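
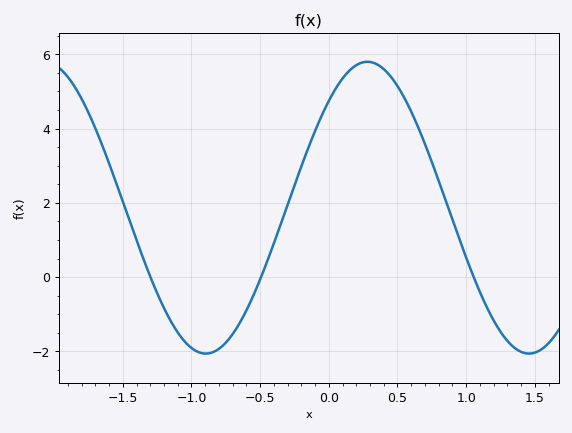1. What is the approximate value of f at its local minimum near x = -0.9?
-2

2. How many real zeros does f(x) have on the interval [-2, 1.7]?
3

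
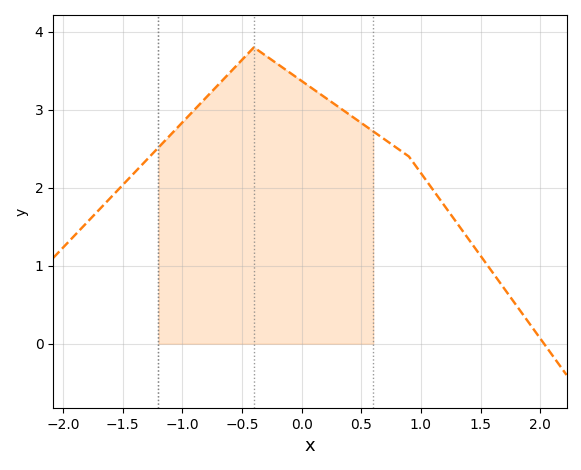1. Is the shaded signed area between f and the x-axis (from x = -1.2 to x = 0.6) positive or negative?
positive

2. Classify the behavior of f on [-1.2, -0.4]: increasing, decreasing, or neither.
increasing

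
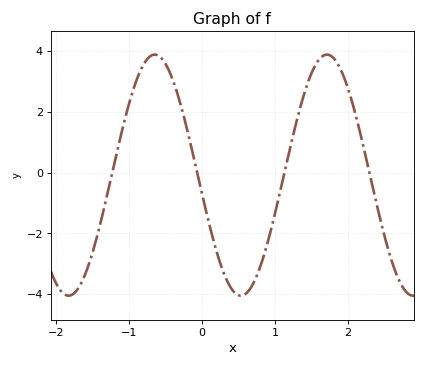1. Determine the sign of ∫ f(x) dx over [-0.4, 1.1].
negative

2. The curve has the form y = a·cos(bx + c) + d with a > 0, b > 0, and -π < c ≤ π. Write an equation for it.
y = 3.97cos(2.7x + 1.7) - 0.08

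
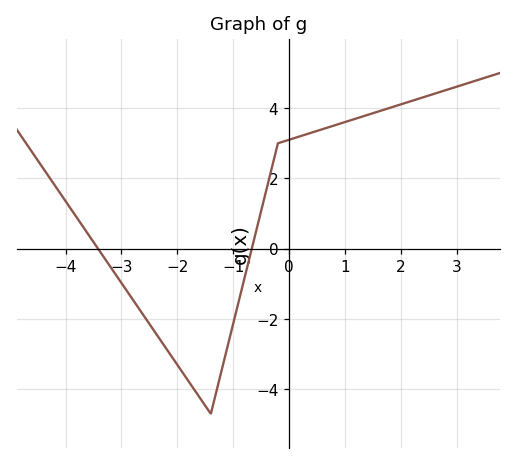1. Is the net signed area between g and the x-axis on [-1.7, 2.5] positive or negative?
positive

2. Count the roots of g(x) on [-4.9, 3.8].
2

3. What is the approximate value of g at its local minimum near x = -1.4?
-4.6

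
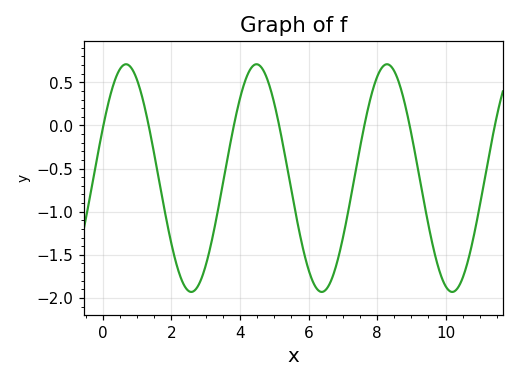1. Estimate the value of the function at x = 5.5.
-0.755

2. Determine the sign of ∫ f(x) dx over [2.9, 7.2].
negative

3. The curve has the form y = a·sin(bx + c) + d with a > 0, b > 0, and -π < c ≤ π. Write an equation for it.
y = 1.32sin(1.65x + 0.46) - 0.61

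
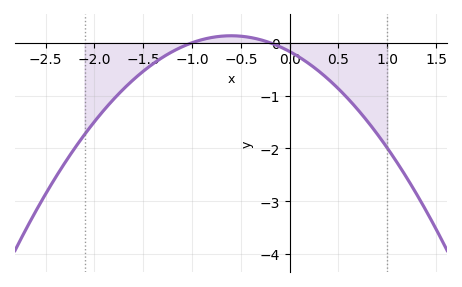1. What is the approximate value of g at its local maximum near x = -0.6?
0.1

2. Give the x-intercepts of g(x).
-1, -0.2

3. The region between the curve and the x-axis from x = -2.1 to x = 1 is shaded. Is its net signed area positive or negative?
negative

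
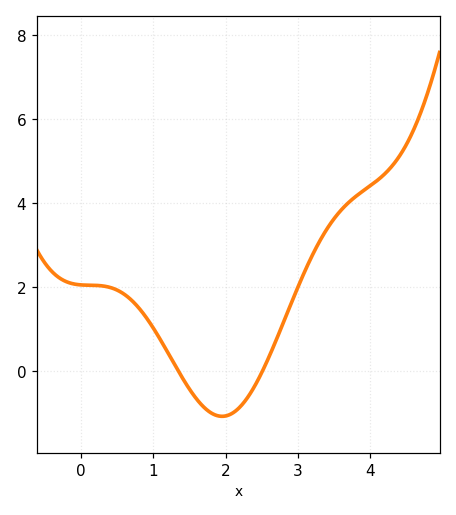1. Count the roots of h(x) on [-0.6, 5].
2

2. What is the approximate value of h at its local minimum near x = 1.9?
-1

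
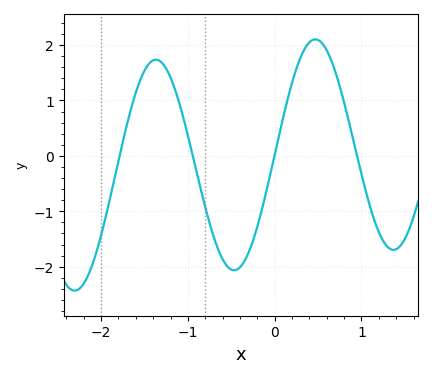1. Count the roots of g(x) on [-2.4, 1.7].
4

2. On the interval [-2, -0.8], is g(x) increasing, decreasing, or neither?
neither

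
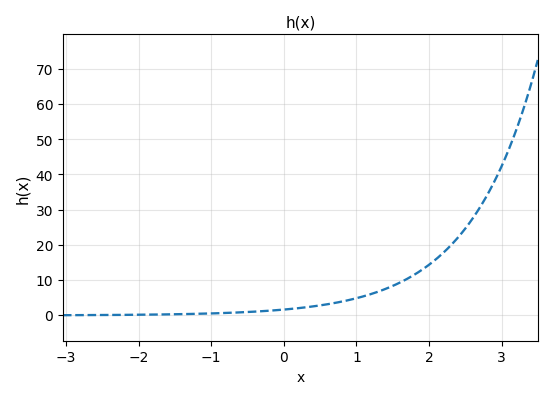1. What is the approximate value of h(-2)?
0.071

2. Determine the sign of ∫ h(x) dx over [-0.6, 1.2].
positive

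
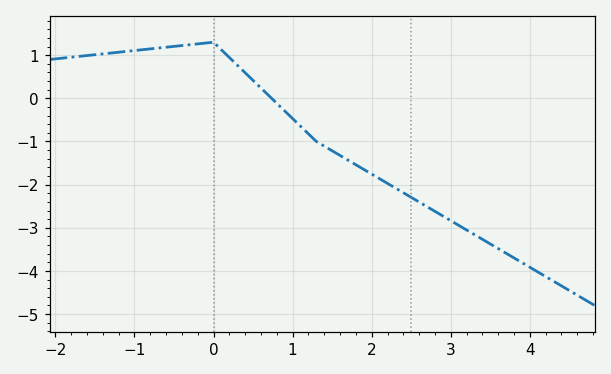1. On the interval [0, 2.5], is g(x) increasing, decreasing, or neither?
decreasing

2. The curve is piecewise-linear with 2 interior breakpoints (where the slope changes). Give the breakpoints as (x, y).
(0, 1.3); (1.3, -1)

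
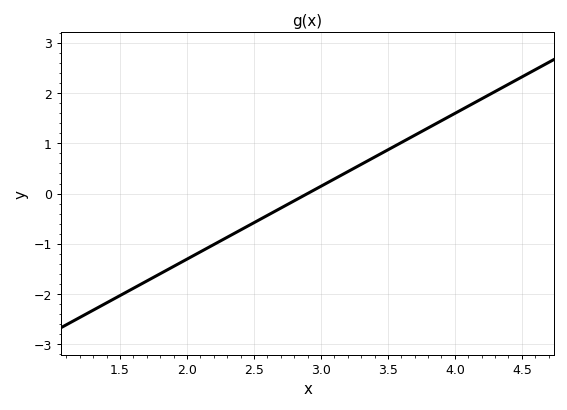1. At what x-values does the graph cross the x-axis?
2.9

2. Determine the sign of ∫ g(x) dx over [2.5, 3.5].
positive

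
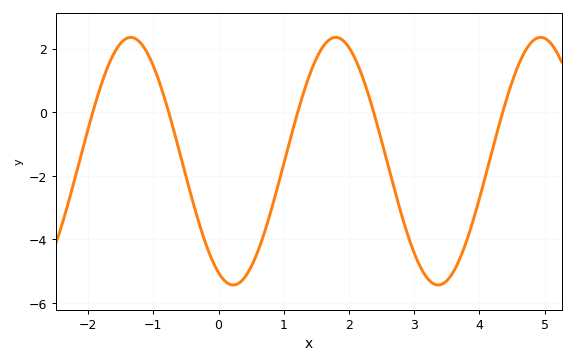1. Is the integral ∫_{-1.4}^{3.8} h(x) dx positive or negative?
negative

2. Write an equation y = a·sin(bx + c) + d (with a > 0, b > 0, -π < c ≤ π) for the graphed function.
y = 3.89sin(2x - 2.02) - 1.54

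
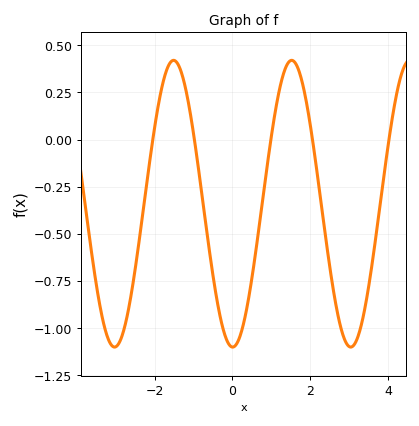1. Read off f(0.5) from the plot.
-0.74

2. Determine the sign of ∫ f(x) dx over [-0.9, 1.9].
negative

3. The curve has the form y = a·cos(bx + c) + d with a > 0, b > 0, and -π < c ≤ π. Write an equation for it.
y = 0.76cos(2.1x + 3.1) - 0.34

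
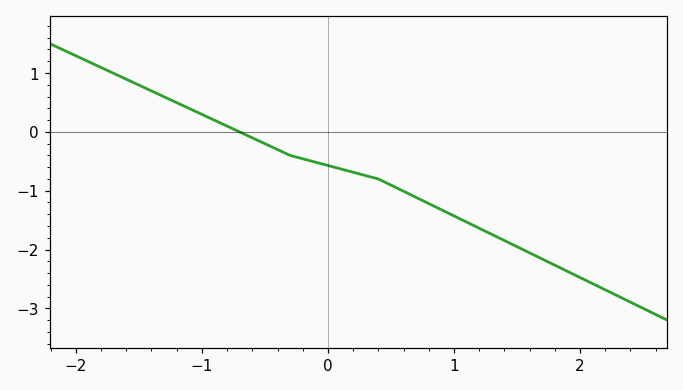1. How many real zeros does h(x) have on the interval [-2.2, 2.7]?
1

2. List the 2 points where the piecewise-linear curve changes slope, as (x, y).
(-0.3, -0.4); (0.4, -0.8)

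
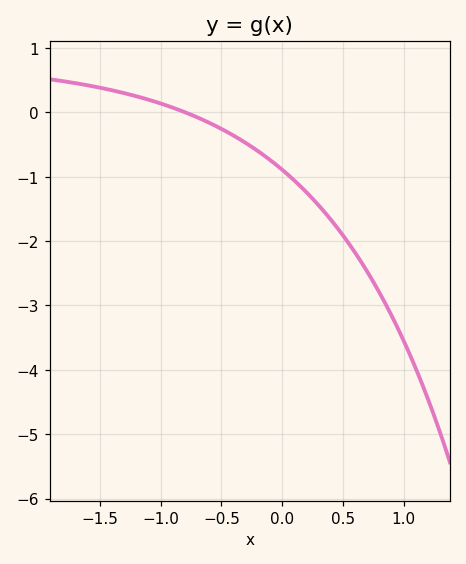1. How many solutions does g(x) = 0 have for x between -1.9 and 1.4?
1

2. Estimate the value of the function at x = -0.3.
-0.473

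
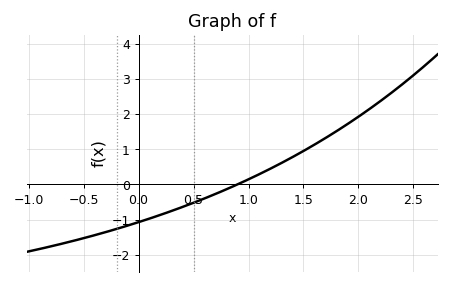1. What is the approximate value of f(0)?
-1.1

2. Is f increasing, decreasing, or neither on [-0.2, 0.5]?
increasing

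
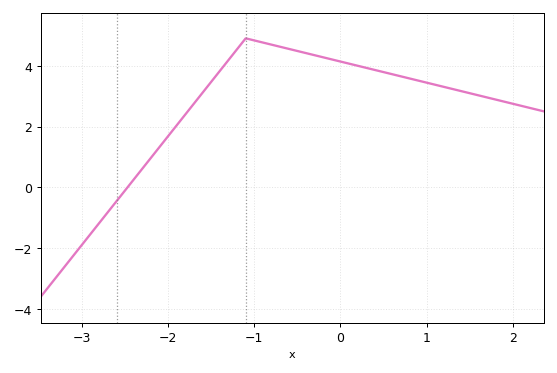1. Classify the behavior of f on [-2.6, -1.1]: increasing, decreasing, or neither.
increasing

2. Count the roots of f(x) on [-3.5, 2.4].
1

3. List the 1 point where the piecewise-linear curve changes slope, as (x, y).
(-1.1, 4.9)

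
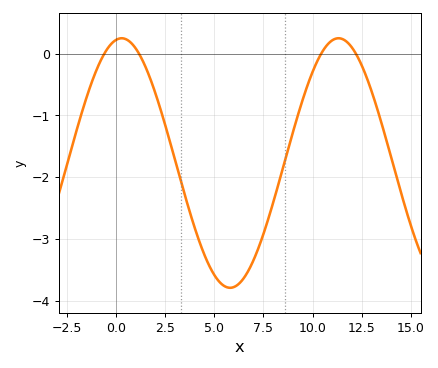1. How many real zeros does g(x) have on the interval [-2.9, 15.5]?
4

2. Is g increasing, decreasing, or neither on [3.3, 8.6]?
neither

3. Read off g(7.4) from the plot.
-3.02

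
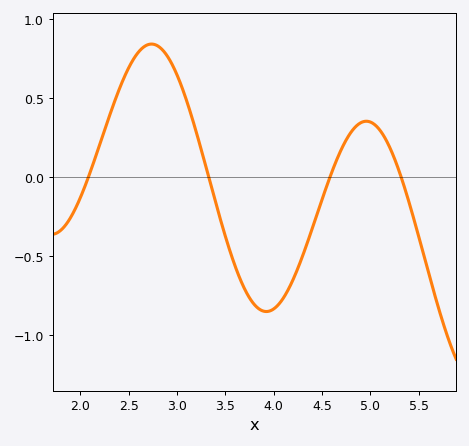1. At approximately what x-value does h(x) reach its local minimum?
3.9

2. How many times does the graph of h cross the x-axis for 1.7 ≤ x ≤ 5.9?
4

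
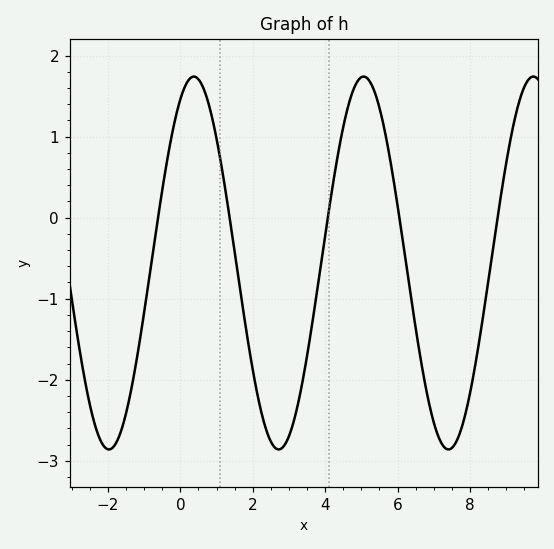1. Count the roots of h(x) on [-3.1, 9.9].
5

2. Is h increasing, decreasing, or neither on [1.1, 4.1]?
neither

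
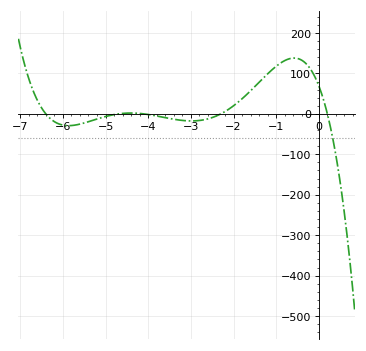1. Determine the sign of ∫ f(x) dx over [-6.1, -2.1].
negative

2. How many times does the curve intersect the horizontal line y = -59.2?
1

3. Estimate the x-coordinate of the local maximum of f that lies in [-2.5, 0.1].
-0.58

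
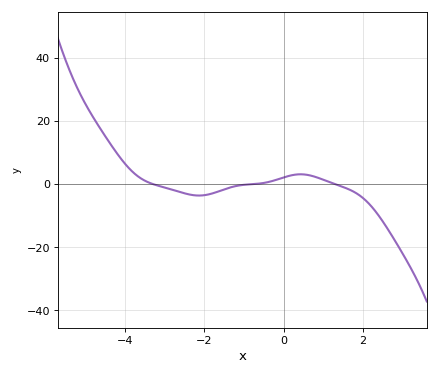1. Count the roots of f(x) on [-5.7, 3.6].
3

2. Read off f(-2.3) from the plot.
-3.48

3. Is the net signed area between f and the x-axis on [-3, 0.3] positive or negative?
negative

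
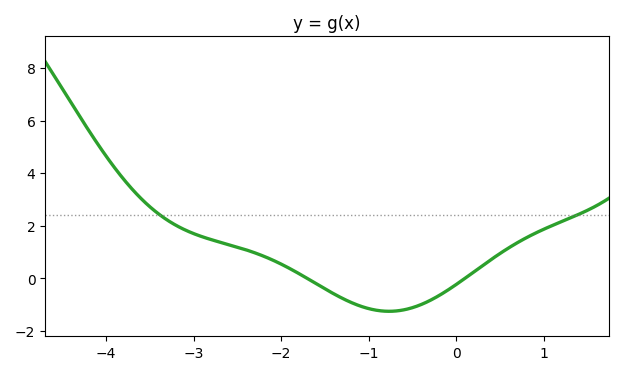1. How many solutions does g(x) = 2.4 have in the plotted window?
2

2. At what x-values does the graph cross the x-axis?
-1.71, 0.1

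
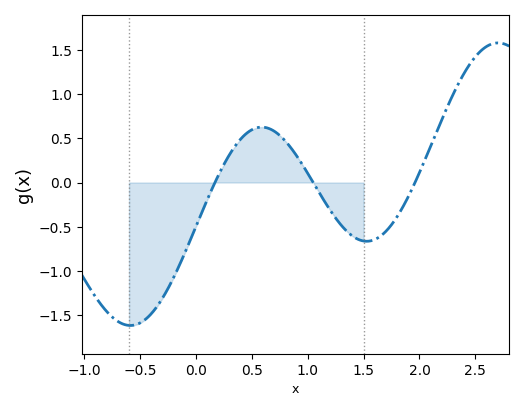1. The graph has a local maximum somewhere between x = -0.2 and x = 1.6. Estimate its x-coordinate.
0.6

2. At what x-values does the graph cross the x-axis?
0.2, 1, 2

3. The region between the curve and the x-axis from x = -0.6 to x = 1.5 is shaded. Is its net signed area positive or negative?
negative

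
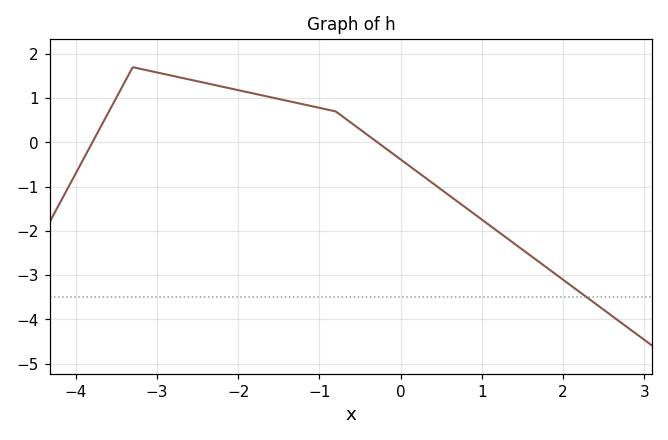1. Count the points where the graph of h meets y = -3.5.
1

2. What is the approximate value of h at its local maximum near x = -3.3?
1.7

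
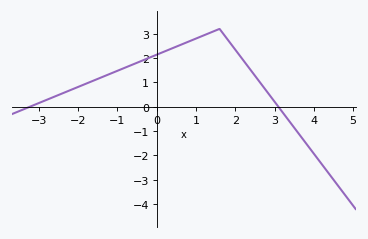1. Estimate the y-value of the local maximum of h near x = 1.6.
3.2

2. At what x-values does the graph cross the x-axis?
-3.2, 3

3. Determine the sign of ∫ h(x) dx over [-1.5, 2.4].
positive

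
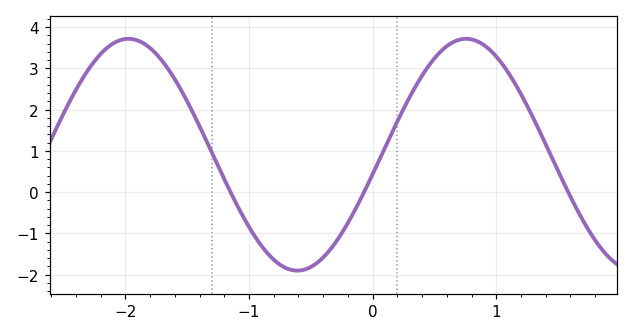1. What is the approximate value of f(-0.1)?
-0.182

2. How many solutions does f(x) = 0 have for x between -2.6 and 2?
3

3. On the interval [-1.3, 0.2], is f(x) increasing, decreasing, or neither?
neither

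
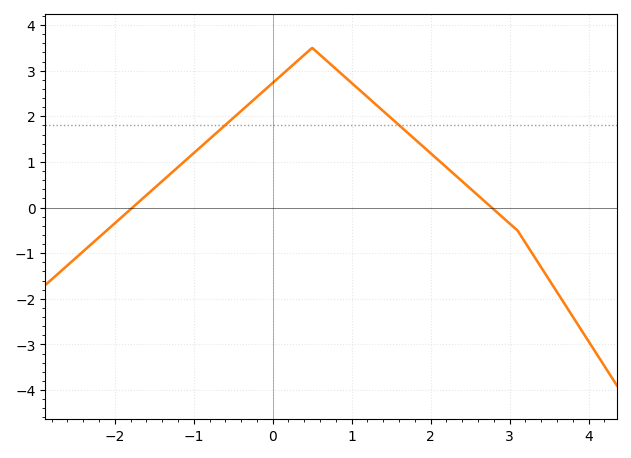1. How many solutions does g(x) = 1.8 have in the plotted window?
2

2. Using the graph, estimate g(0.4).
3.3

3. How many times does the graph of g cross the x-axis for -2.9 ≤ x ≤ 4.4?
2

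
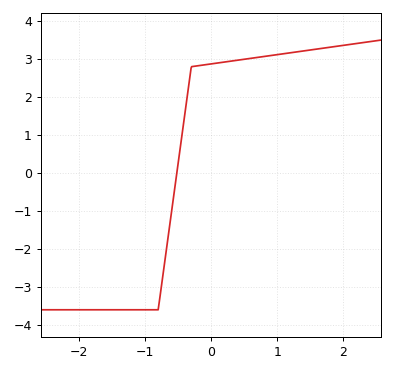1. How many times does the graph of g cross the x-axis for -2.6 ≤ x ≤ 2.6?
1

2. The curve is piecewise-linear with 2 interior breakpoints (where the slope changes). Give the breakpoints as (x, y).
(-0.8, -3.6); (-0.3, 2.8)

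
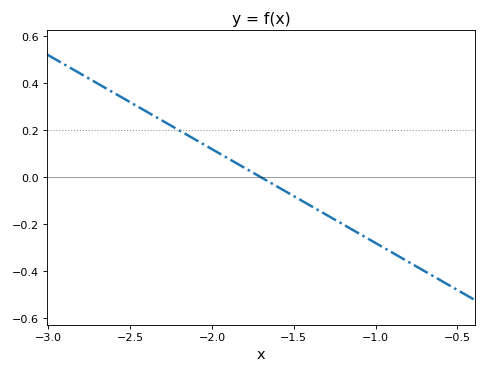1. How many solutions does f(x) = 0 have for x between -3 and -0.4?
1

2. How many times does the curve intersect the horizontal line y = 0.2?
1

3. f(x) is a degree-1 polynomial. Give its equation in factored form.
y = -0.4(x + 1.7)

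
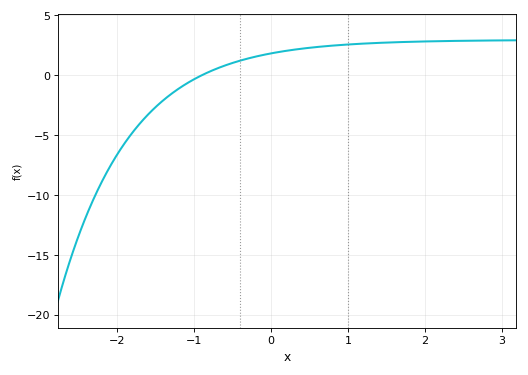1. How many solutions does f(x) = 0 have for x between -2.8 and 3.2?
1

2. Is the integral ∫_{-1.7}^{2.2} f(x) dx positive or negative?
positive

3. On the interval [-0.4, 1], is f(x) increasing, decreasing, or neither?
increasing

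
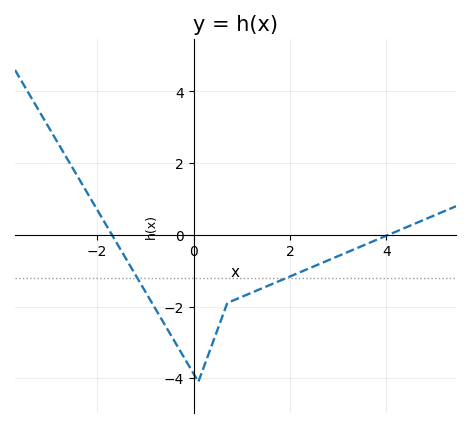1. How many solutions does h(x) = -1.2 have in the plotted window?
2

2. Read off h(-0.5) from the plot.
-2.8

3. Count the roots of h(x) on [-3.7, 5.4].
2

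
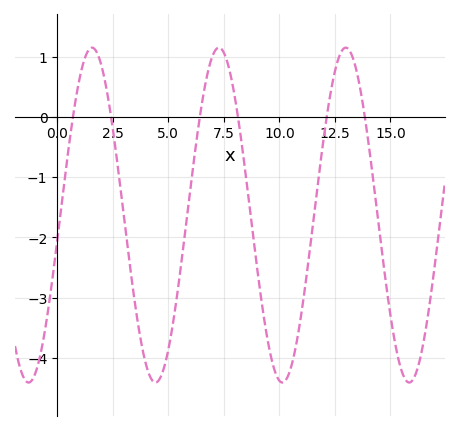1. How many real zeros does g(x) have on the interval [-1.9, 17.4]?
6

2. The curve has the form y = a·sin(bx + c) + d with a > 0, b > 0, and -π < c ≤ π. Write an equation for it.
y = 2.78sin(1.1x - 0.152) - 1.63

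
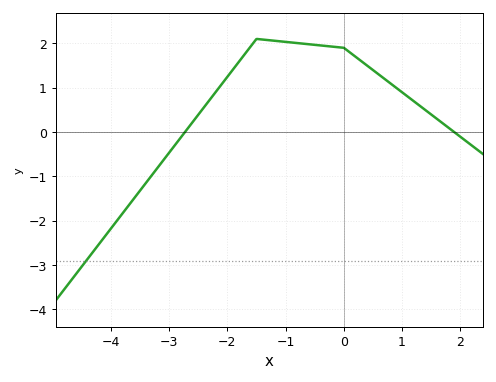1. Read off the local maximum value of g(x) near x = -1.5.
2.1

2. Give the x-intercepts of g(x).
-2.7, 1.9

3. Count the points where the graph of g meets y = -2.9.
1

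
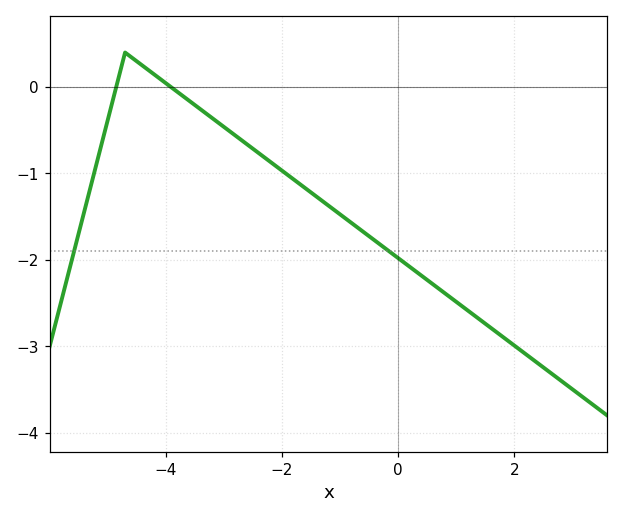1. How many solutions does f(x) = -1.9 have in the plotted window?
2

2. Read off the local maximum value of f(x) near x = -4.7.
0.399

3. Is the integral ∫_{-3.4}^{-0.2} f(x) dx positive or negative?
negative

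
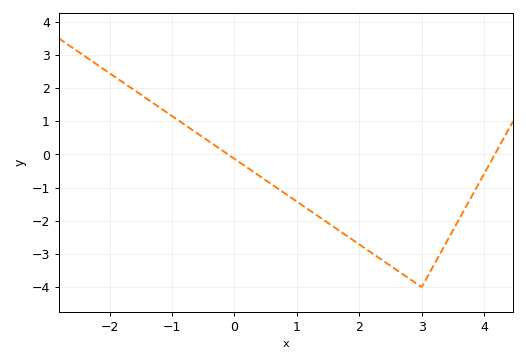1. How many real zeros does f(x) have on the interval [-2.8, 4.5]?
2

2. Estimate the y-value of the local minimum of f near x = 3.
-4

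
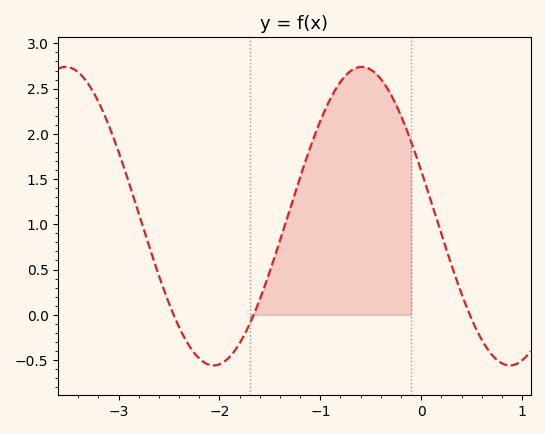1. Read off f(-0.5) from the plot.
2.71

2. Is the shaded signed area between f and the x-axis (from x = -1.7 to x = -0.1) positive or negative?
positive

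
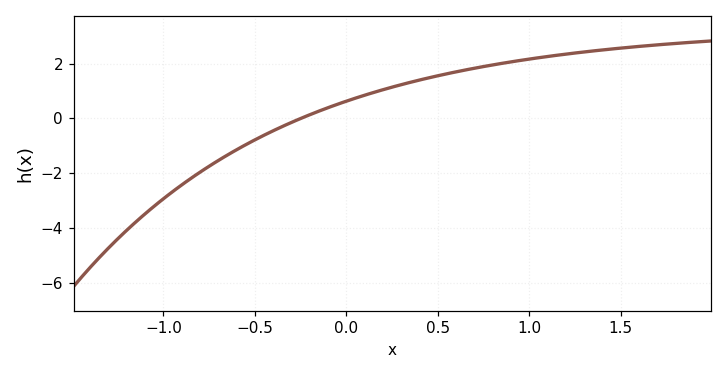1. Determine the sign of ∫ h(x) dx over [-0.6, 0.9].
positive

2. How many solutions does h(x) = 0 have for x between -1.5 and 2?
1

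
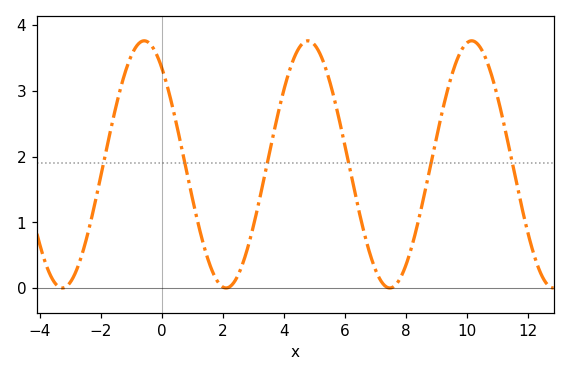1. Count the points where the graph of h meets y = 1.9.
6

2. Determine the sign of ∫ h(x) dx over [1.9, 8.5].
positive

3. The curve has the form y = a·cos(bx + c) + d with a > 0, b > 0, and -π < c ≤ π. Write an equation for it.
y = 1.88cos(1.17x + 0.672) + 1.88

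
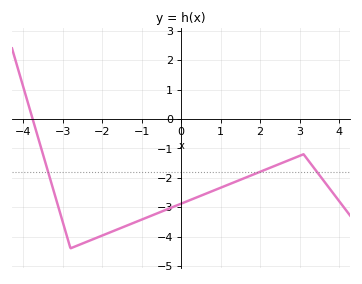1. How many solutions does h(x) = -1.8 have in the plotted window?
3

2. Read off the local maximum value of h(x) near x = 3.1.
-1.2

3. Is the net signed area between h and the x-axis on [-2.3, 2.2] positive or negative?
negative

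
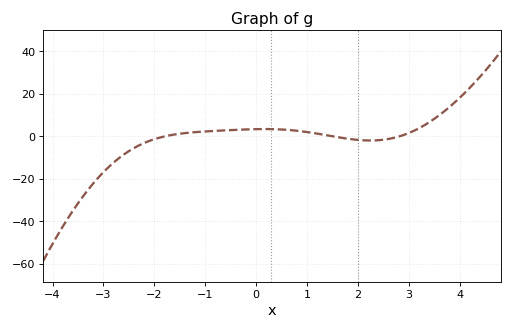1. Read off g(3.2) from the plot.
3.82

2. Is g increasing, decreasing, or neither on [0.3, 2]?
decreasing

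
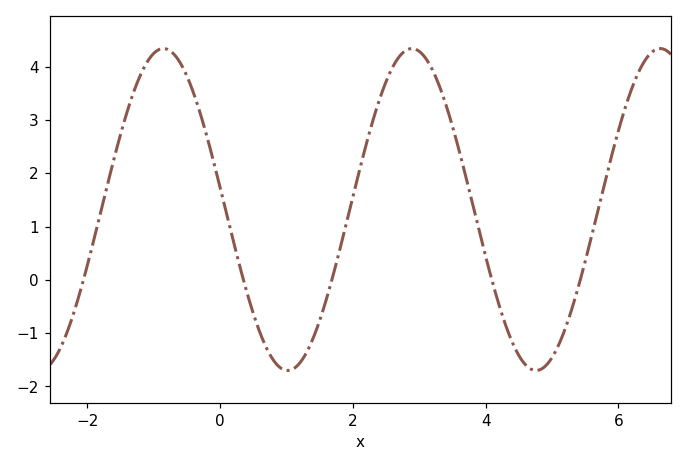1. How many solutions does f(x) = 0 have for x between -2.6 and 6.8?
5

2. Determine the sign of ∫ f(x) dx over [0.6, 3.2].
positive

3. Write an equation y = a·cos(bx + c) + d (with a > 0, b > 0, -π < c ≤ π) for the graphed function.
y = 3.02cos(1.68x + 1.43) + 1.32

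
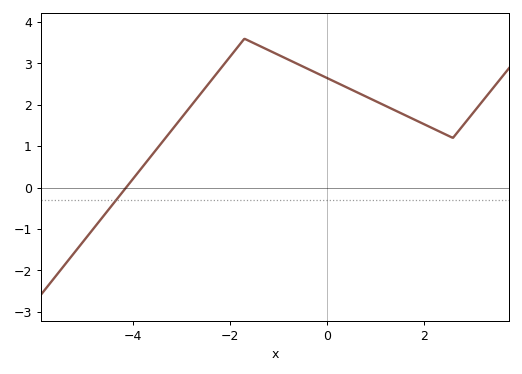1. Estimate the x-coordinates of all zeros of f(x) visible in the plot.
-4.14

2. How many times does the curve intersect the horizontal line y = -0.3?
1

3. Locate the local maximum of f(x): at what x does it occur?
-1.7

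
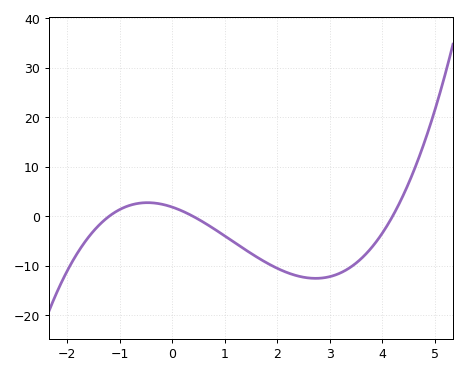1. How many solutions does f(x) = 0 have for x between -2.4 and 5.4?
3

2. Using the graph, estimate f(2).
-10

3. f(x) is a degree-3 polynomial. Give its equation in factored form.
y = 0.93(x + 1.2)(x - 0.4)(x - 4.2)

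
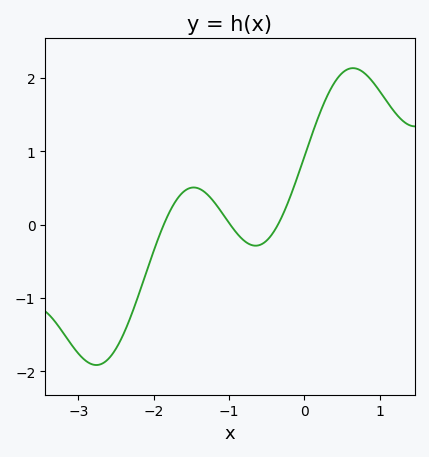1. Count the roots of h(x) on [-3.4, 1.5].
3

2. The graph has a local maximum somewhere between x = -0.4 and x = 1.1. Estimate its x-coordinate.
0.6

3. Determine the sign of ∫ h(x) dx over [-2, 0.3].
positive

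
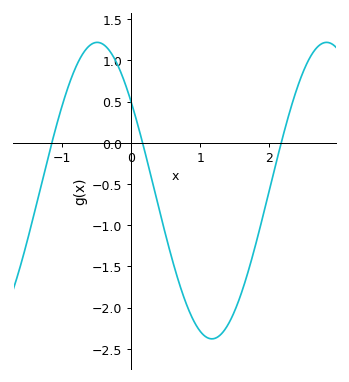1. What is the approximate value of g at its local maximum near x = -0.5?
1.22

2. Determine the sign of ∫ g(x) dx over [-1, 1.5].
negative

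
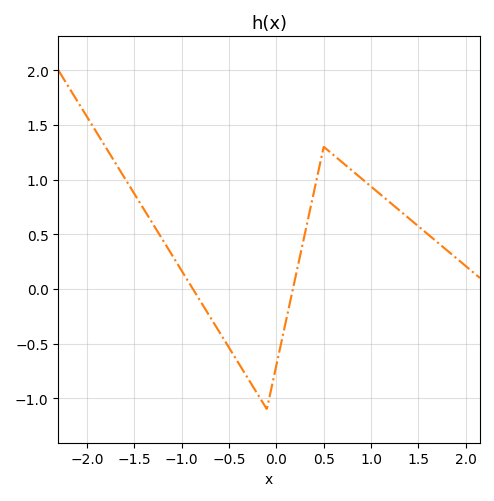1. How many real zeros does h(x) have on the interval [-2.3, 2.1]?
2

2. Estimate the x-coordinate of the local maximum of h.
0.5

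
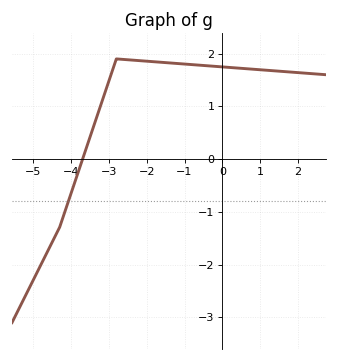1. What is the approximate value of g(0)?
1.7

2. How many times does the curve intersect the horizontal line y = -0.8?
1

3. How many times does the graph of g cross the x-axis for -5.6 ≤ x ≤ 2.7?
1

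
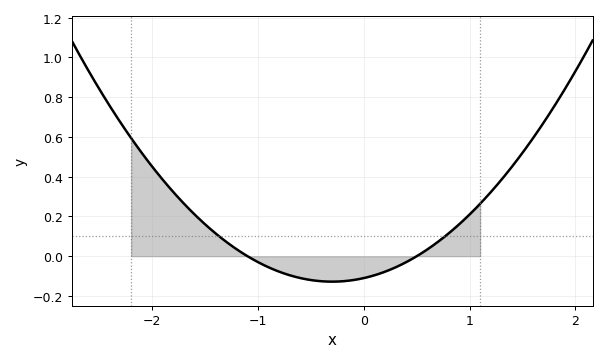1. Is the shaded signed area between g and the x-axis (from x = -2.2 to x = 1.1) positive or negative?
positive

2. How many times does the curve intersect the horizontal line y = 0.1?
2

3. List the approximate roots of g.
-1.1, 0.5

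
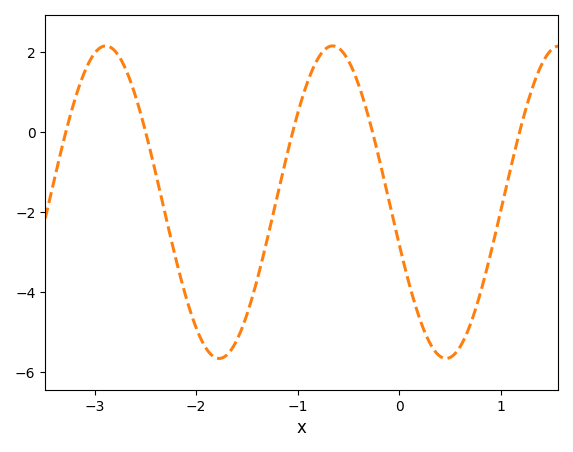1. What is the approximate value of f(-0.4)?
1.2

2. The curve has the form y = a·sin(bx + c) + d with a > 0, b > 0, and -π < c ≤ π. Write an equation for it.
y = 3.91sin(2.8x - 2.9) - 1.76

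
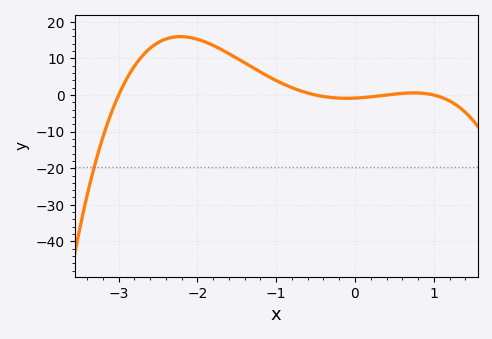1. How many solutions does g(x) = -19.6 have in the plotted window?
1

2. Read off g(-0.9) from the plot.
3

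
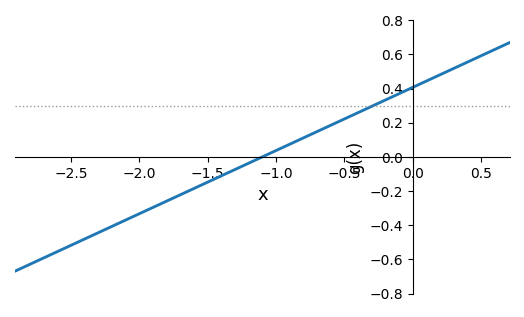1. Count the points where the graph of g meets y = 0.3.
1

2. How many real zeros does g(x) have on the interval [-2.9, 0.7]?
1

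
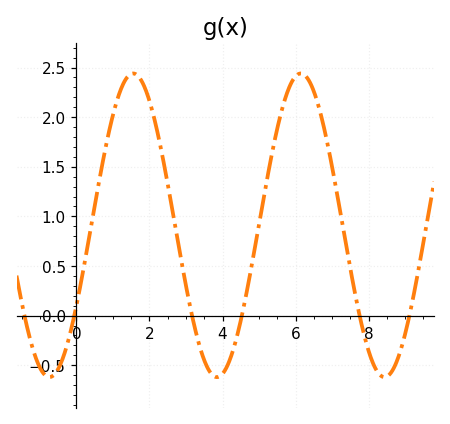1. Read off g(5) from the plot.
0.9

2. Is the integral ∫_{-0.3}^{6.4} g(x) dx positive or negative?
positive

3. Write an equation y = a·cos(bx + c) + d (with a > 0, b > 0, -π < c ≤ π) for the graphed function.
y = 1.53cos(1.4x - 2.1) + 0.91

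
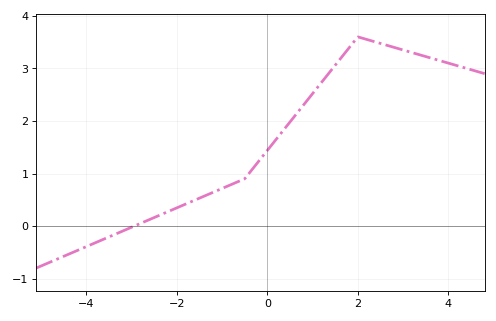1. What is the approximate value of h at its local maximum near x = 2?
3.6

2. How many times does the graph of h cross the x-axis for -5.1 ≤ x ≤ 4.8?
1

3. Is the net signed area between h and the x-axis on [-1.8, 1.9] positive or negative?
positive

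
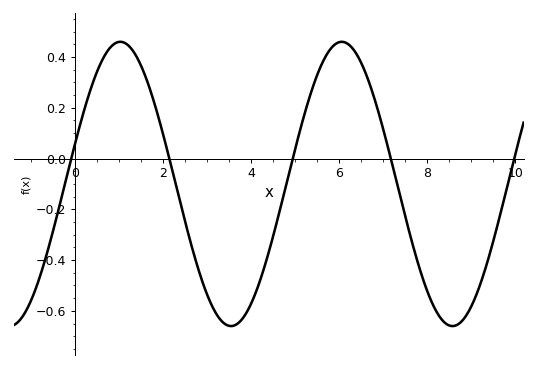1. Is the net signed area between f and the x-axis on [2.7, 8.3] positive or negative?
negative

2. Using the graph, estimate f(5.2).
0.16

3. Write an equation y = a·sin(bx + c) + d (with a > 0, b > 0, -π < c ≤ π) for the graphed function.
y = 0.56sin(1.2x + 0.28) - 0.1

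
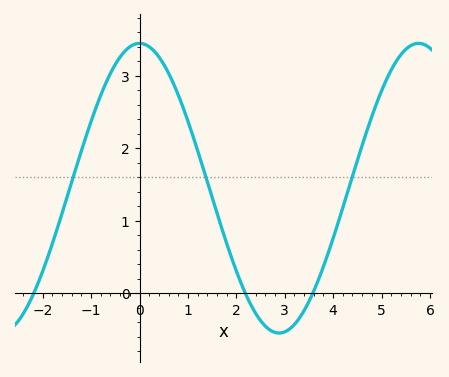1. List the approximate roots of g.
-2.18, 2.19, 3.58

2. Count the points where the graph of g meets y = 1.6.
3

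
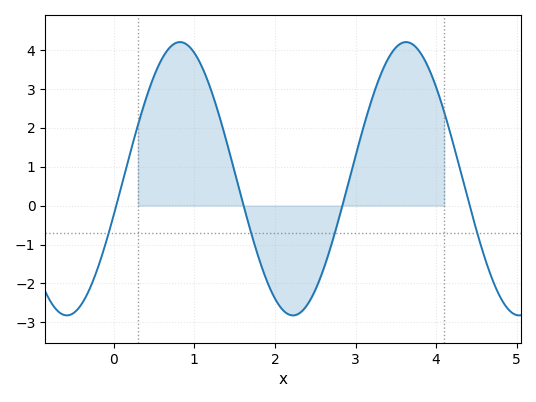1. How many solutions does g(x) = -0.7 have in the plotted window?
4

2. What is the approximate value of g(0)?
-0.246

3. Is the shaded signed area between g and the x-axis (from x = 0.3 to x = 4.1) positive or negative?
positive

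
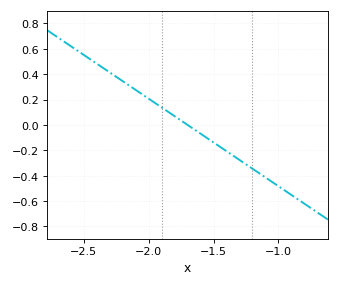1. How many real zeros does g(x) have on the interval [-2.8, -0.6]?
1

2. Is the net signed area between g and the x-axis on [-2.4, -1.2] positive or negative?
positive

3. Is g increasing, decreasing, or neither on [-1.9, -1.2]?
decreasing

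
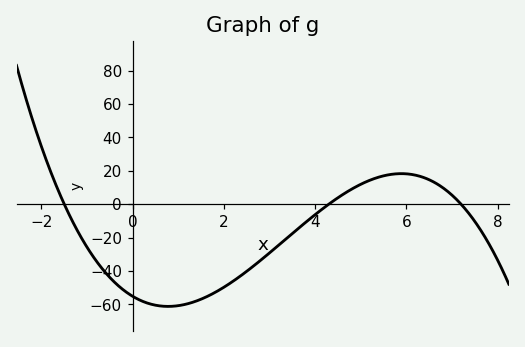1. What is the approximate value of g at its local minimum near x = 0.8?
-61.3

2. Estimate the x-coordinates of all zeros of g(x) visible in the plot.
-1.5, 4.3, 7.2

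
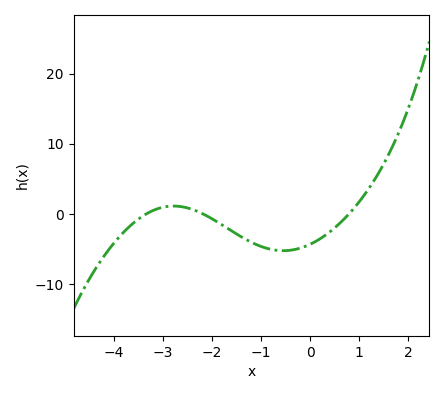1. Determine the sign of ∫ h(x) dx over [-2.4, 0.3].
negative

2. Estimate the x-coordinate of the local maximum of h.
-2.78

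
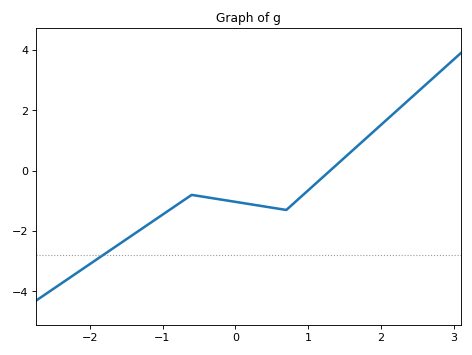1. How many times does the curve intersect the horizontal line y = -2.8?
1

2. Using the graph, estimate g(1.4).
0.219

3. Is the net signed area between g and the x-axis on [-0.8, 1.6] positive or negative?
negative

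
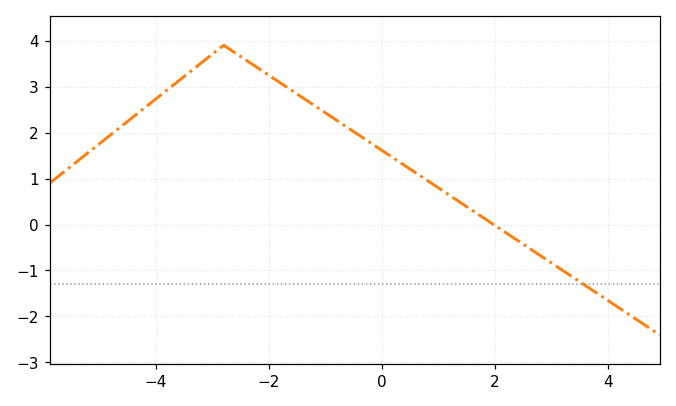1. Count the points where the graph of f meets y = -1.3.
1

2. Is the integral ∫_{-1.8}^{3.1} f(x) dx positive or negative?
positive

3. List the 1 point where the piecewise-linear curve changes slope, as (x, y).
(-2.8, 3.9)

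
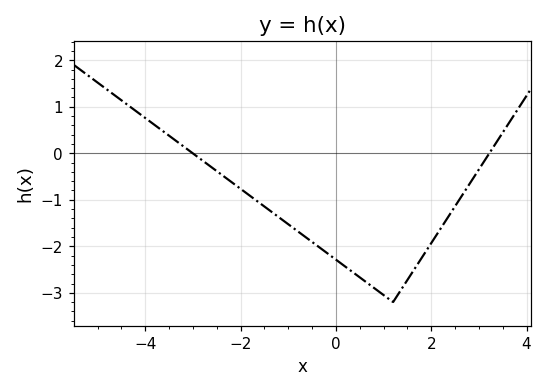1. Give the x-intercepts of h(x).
-3, 3.22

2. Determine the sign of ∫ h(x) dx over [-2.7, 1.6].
negative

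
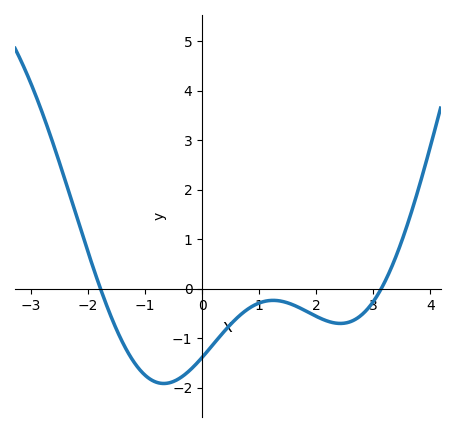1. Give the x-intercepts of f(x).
-1.8, 3.1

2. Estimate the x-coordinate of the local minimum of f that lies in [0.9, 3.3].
2.4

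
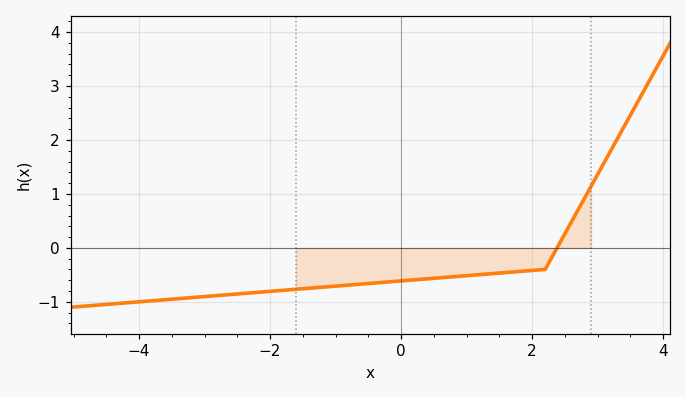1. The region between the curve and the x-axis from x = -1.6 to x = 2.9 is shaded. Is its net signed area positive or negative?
negative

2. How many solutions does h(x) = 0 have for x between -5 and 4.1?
1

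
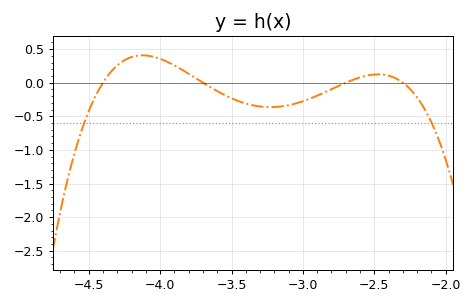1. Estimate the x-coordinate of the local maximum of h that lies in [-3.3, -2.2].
-2.45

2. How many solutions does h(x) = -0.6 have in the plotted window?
2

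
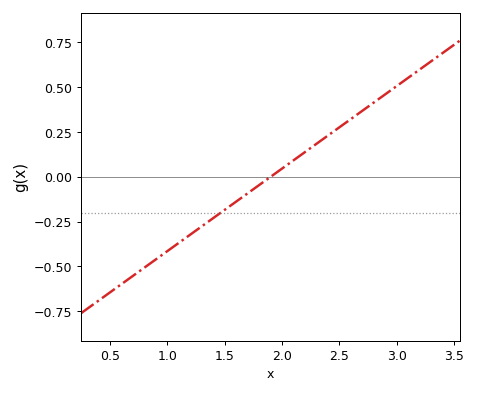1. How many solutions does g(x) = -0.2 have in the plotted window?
1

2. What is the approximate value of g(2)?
0.04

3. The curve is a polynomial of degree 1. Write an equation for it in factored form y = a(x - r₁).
y = 0.46(x - 1.9)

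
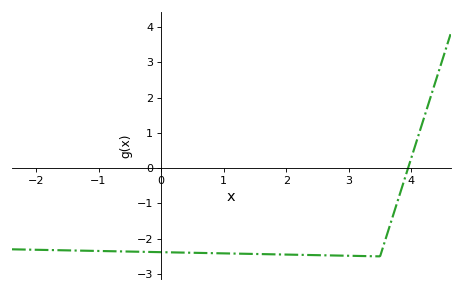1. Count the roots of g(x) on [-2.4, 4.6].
1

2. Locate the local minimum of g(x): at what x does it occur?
3.5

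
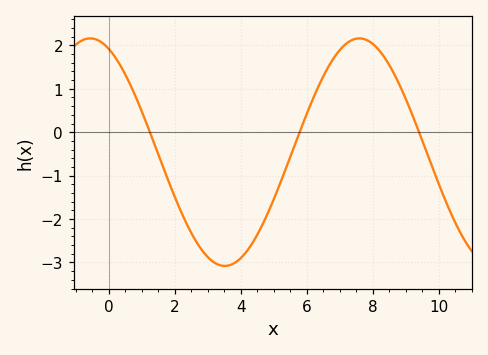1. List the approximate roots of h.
1.2, 5.8, 9.4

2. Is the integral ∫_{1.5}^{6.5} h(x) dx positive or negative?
negative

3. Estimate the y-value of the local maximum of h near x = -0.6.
2.2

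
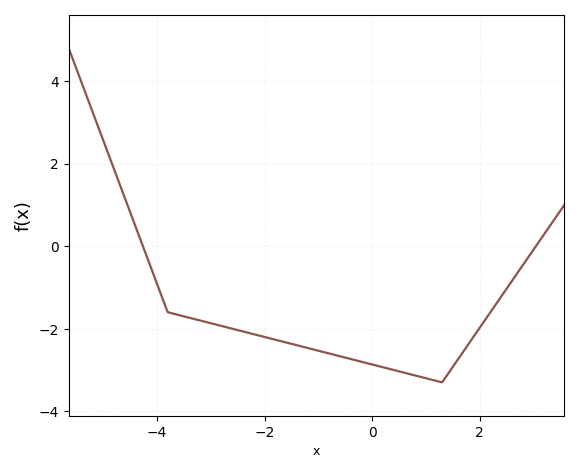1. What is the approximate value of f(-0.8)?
-2.6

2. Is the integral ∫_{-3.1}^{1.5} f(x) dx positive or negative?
negative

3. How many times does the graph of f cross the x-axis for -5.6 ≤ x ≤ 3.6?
2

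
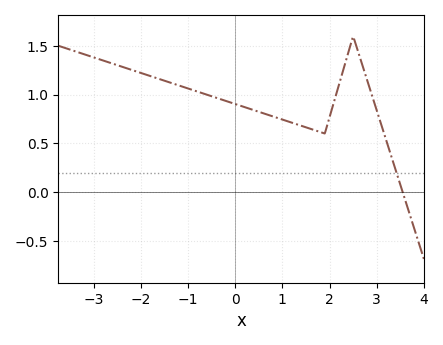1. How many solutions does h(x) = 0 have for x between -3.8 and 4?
1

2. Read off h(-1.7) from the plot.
1.15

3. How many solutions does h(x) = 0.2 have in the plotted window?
1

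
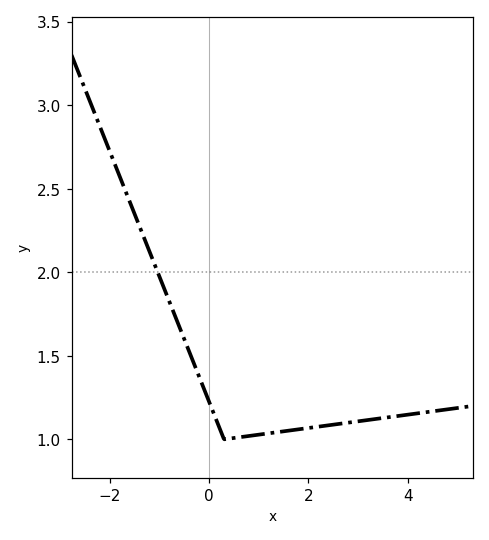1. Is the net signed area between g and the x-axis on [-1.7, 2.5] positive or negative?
positive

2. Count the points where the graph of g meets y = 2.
1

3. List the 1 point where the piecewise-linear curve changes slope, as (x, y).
(0.3, 1)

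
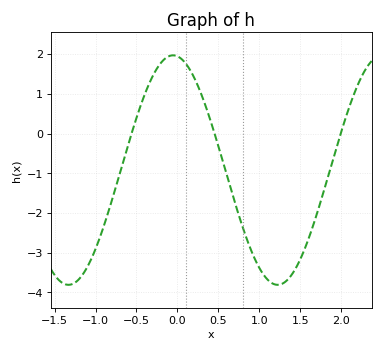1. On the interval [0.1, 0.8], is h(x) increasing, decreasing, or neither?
decreasing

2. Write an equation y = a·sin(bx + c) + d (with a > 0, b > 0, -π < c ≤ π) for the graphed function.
y = 2.89sin(2.46x + 1.7) - 0.92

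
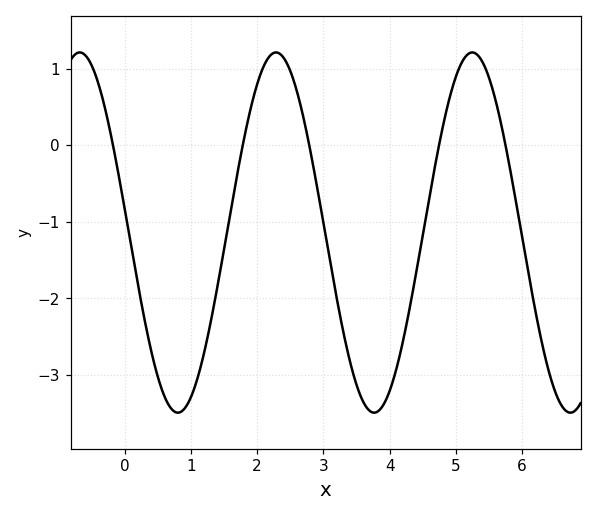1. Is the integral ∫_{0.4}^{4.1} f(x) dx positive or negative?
negative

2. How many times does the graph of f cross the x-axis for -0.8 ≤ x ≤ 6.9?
5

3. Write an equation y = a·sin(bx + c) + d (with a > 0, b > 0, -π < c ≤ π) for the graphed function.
y = 2.35sin(2.12x + 3.01) - 1.14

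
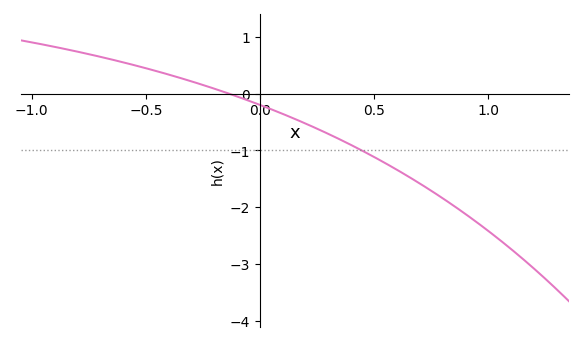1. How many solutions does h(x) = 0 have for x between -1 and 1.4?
1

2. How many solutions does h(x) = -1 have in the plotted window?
1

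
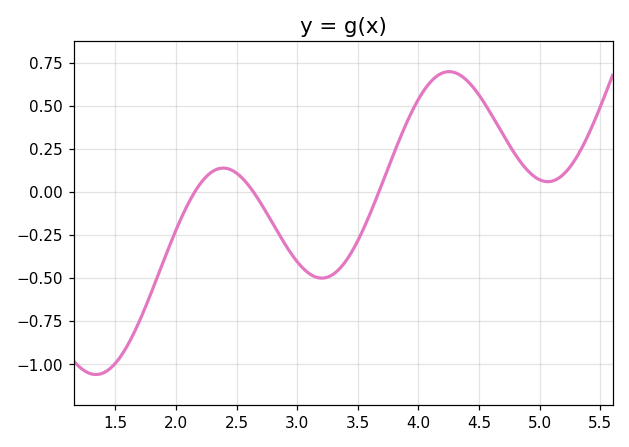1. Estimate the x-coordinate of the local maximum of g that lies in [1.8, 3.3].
2.39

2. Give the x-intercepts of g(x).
2.15, 2.64, 3.67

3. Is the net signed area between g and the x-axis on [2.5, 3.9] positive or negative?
negative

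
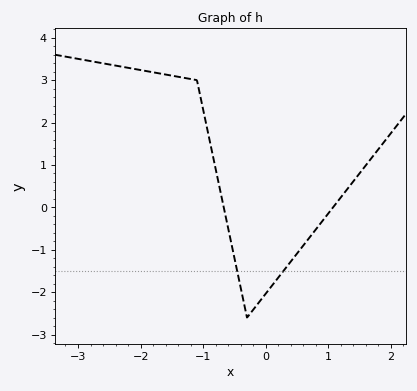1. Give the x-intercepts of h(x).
-0.7, 1.1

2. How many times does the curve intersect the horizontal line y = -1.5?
2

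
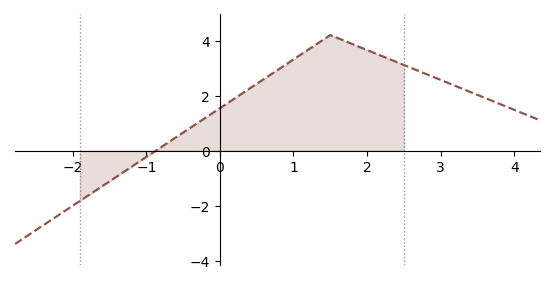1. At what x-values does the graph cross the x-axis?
-0.868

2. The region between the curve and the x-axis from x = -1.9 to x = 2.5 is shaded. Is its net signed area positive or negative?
positive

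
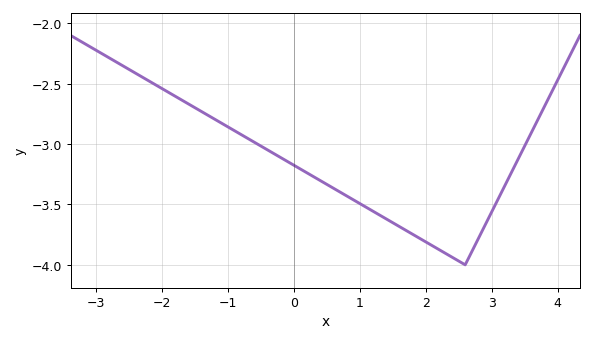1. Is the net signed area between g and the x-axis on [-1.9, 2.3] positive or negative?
negative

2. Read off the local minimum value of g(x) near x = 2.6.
-4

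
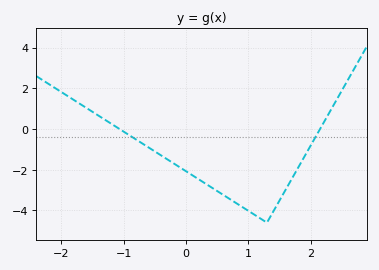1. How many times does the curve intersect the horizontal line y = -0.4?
2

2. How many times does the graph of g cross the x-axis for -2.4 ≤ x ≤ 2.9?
2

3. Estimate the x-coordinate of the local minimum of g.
1.3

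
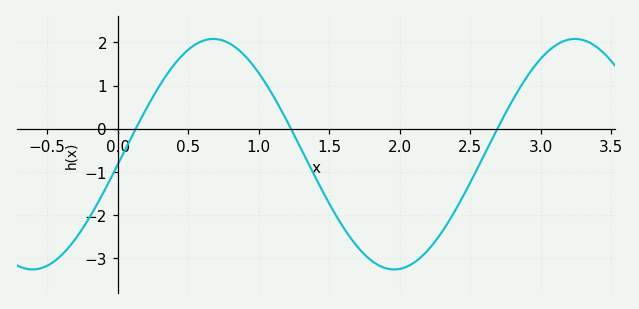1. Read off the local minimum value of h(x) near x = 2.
-3.26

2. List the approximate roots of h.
0.128, 1.23, 2.69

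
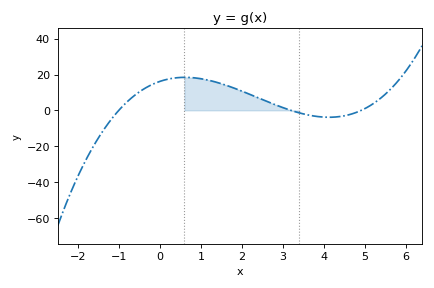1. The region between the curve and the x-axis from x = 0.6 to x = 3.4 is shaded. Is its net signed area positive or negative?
positive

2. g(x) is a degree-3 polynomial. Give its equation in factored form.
y = 1.03(x + 1)(x - 3.2)(x - 4.9)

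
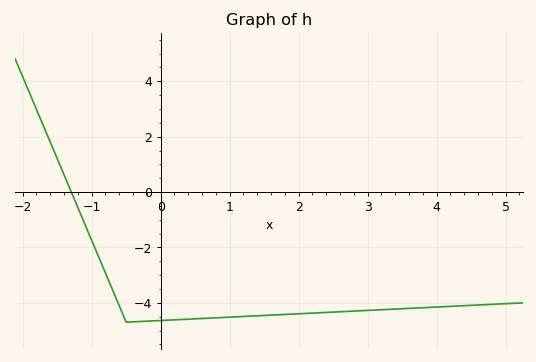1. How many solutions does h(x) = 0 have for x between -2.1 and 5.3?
1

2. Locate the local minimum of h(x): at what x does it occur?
-0.5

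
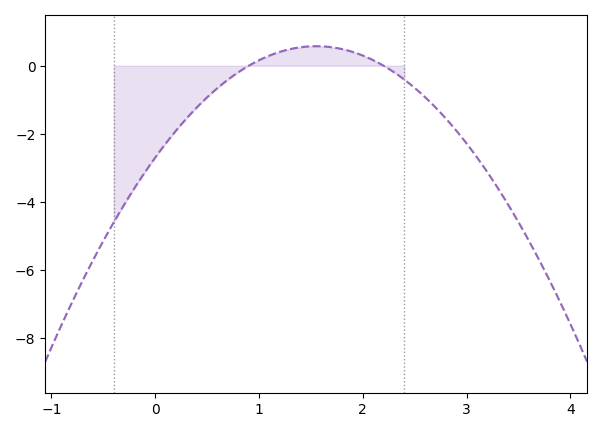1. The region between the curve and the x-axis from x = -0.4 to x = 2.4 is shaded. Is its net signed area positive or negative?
negative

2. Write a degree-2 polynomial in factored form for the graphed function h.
y = -1.36(x - 0.9)(x - 2.2)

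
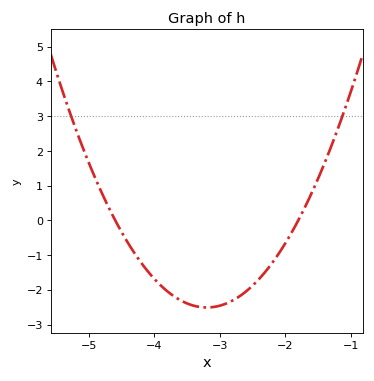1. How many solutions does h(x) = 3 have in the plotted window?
2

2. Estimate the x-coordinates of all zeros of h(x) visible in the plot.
-4.6, -1.8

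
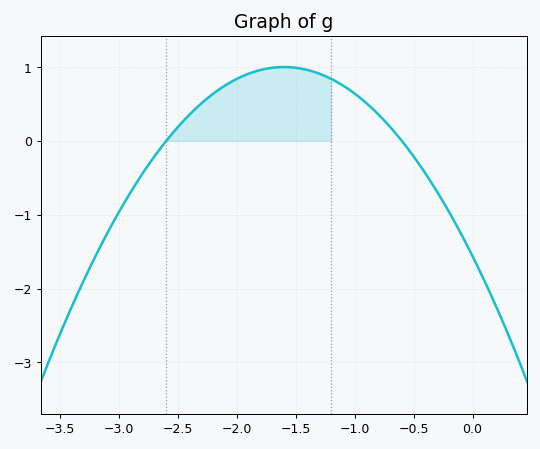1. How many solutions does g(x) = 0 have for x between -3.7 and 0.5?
2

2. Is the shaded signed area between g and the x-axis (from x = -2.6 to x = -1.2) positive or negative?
positive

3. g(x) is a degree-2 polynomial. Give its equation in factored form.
y = -1(x + 2.6)(x + 0.6)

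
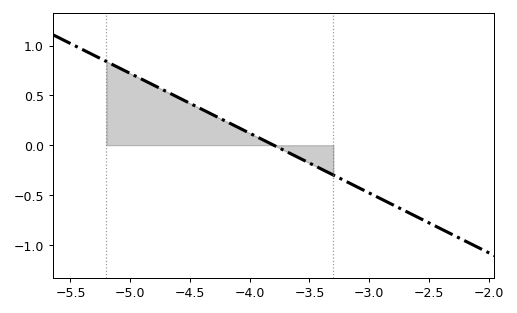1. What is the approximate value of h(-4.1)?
0.18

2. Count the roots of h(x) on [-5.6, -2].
1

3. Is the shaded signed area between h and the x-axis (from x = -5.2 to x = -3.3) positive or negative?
positive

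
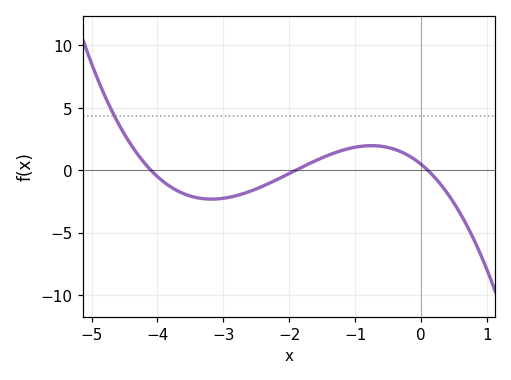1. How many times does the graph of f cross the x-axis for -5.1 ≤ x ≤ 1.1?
3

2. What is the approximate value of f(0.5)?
-2.65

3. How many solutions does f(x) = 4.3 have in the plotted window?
1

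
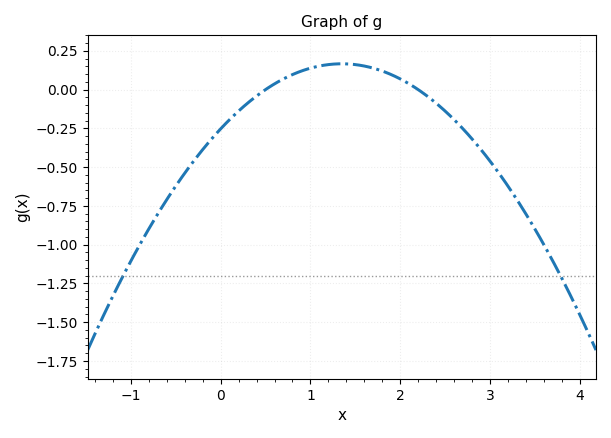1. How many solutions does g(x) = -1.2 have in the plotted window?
2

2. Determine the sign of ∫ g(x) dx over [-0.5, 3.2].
negative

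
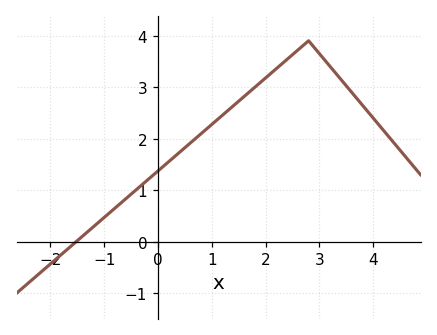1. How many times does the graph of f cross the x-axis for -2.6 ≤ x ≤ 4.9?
1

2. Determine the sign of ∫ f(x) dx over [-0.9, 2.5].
positive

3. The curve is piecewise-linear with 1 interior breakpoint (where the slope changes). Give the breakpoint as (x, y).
(2.8, 3.9)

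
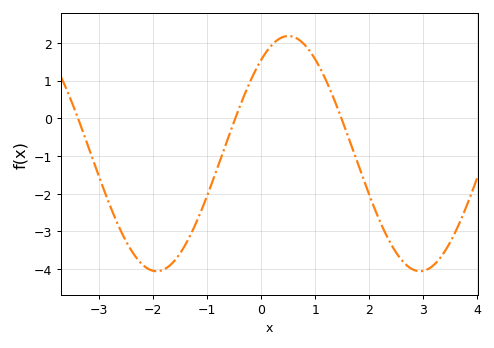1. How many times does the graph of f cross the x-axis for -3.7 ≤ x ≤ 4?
3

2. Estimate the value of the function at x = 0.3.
2.07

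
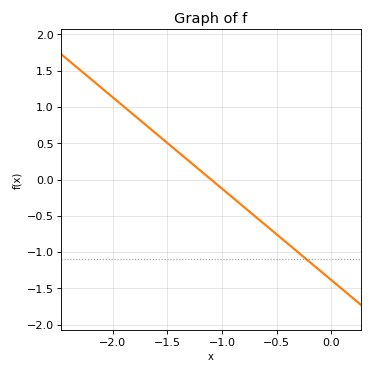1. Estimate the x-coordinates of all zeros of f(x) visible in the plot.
-1.1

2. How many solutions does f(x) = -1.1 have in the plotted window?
1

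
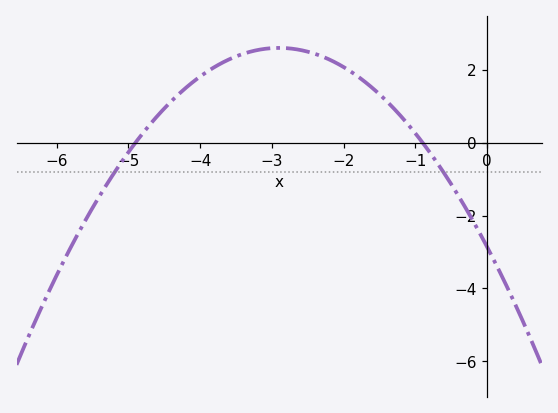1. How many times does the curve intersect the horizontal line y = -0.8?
2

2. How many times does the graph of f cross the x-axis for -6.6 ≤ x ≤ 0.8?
2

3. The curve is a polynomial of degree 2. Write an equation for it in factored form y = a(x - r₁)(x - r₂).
y = -0.65(x + 4.9)(x + 0.9)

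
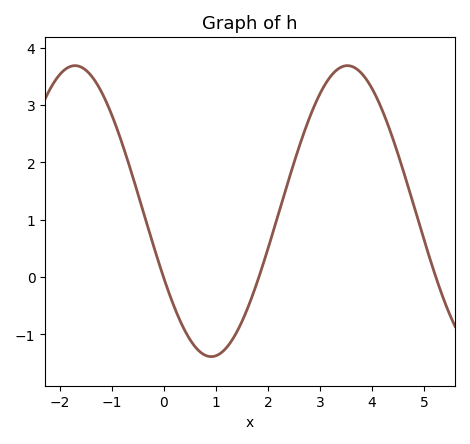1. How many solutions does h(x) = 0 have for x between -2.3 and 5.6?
3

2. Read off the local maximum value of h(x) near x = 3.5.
3.69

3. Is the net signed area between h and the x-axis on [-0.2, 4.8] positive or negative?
positive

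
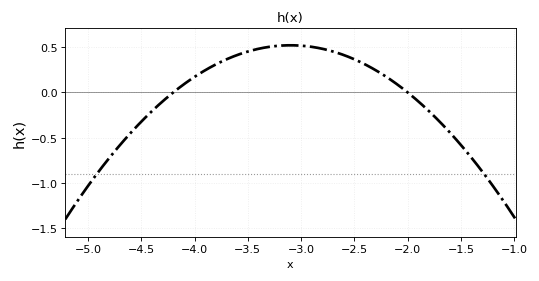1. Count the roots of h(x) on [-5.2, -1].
2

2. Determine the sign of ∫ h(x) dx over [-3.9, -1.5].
positive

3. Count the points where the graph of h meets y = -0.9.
2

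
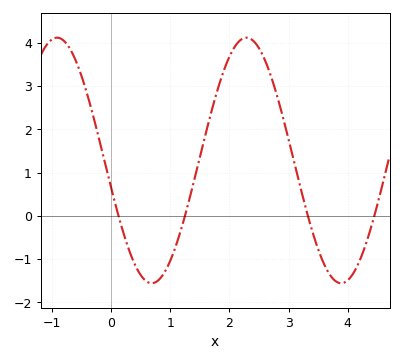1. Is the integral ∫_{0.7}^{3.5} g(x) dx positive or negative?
positive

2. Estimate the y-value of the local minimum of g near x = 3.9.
-1.56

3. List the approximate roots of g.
0.121, 1.25, 3.33, 4.45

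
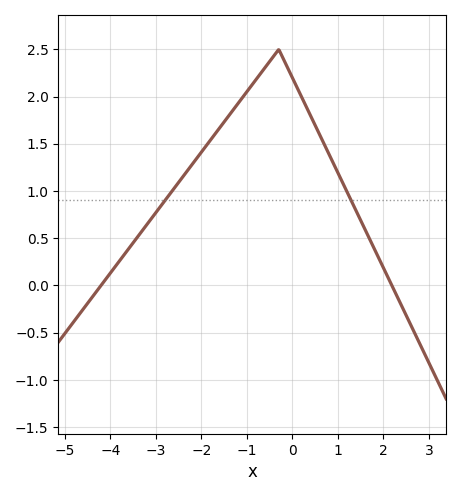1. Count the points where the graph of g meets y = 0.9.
2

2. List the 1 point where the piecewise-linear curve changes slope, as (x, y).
(-0.3, 2.5)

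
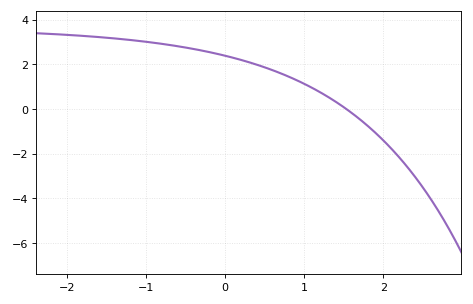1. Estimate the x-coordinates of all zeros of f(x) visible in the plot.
1.5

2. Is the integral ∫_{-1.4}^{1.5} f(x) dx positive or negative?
positive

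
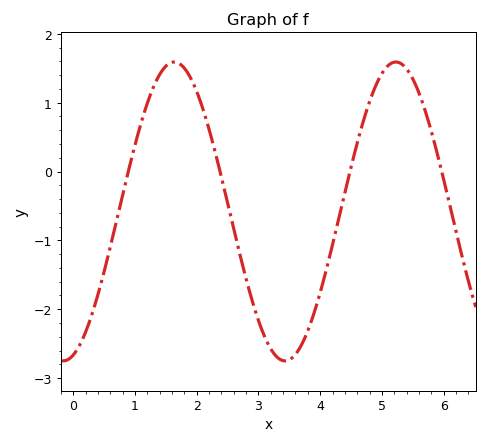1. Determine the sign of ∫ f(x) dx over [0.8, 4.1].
negative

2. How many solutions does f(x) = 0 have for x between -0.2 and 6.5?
4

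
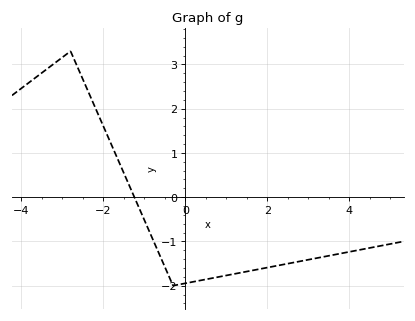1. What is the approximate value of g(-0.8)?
-0.9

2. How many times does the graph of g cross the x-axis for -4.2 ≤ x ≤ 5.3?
1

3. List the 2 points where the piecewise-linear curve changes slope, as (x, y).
(-2.8, 3.3); (-0.3, -2)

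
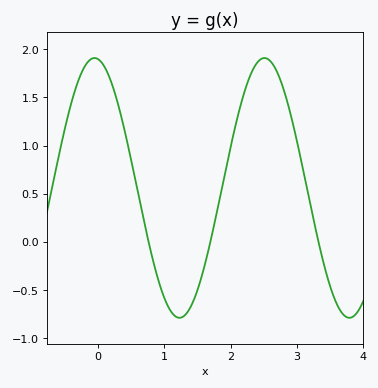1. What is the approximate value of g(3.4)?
-0.2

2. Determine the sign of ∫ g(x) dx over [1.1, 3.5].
positive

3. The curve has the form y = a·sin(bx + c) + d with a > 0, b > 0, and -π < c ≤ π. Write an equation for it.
y = 1.35sin(2.5x + 1.7) + 0.56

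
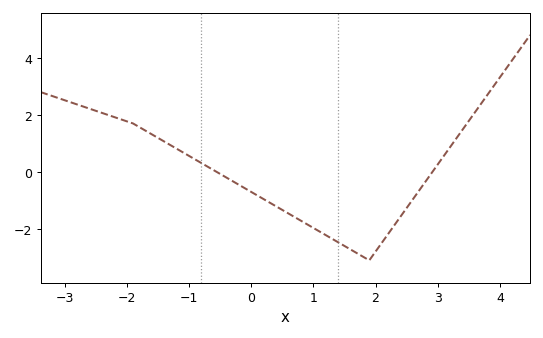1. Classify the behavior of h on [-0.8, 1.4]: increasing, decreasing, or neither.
decreasing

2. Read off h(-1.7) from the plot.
1.4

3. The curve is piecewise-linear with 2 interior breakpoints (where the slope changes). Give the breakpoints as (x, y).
(-1.9, 1.7); (1.9, -3.1)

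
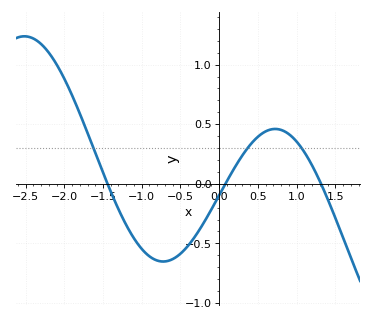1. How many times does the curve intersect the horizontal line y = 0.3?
3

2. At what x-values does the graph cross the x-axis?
-1.4, 0.1, 1.3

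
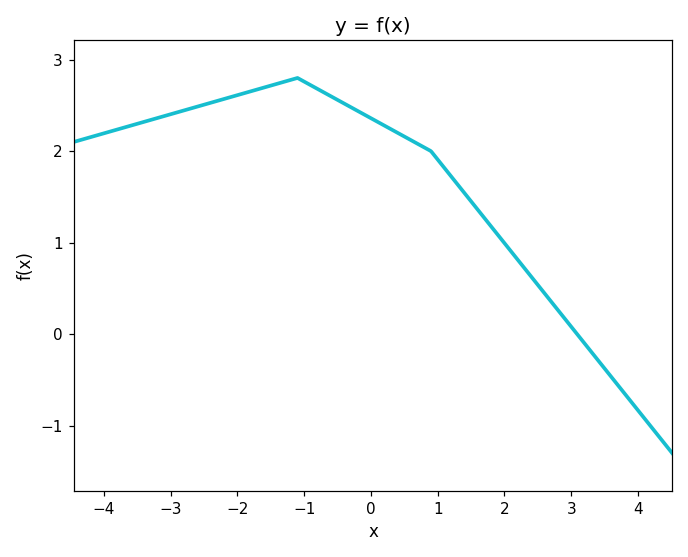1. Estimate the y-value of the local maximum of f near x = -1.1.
2.8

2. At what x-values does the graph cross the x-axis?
3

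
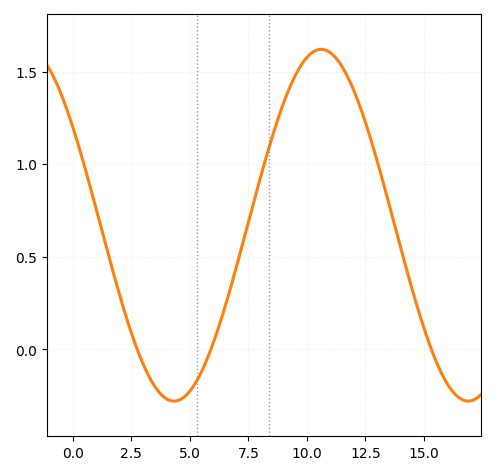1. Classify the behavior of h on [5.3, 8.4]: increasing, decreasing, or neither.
increasing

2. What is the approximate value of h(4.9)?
-0.25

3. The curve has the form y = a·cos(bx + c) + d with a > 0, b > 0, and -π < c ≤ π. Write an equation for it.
y = 0.95cos(0.5x + 0.98) + 0.67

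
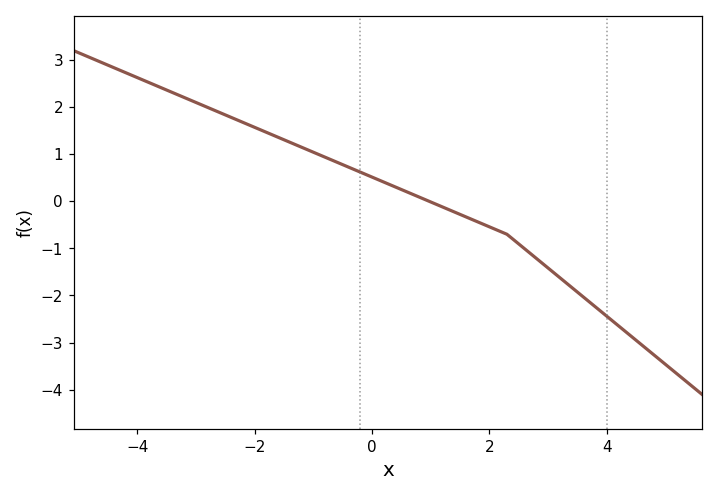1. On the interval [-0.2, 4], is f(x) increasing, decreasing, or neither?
decreasing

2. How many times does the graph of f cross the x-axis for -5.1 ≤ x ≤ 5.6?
1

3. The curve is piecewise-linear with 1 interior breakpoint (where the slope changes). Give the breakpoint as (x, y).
(2.3, -0.7)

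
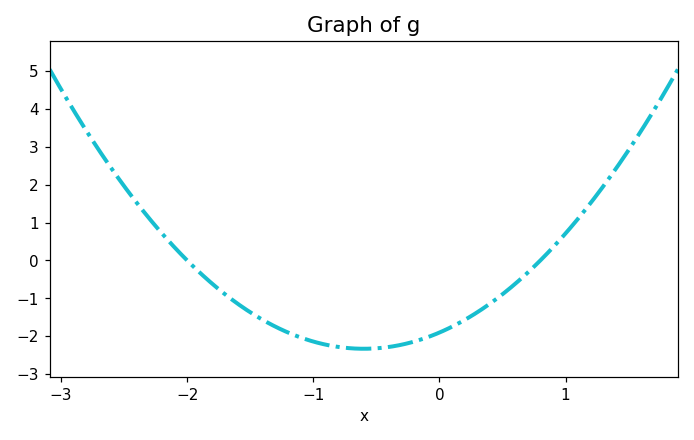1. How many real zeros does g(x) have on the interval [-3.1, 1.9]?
2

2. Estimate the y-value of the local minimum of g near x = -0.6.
-2.33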